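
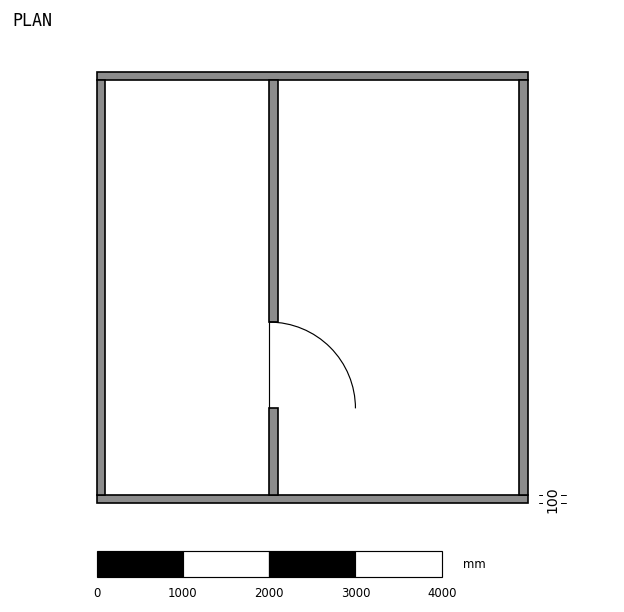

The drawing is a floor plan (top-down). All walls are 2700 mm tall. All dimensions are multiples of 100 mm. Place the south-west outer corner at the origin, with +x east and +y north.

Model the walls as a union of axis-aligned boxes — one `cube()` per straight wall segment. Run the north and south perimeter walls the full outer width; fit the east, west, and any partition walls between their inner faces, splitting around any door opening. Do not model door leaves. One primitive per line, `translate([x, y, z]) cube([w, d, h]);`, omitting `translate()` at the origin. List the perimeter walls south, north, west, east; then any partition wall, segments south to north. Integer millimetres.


cube([5000, 100, 2700]);
translate([0, 4900, 0]) cube([5000, 100, 2700]);
translate([0, 100, 0]) cube([100, 4800, 2700]);
translate([4900, 100, 0]) cube([100, 4800, 2700]);
translate([2000, 100, 0]) cube([100, 1000, 2700]);
translate([2000, 2100, 0]) cube([100, 2800, 2700]);


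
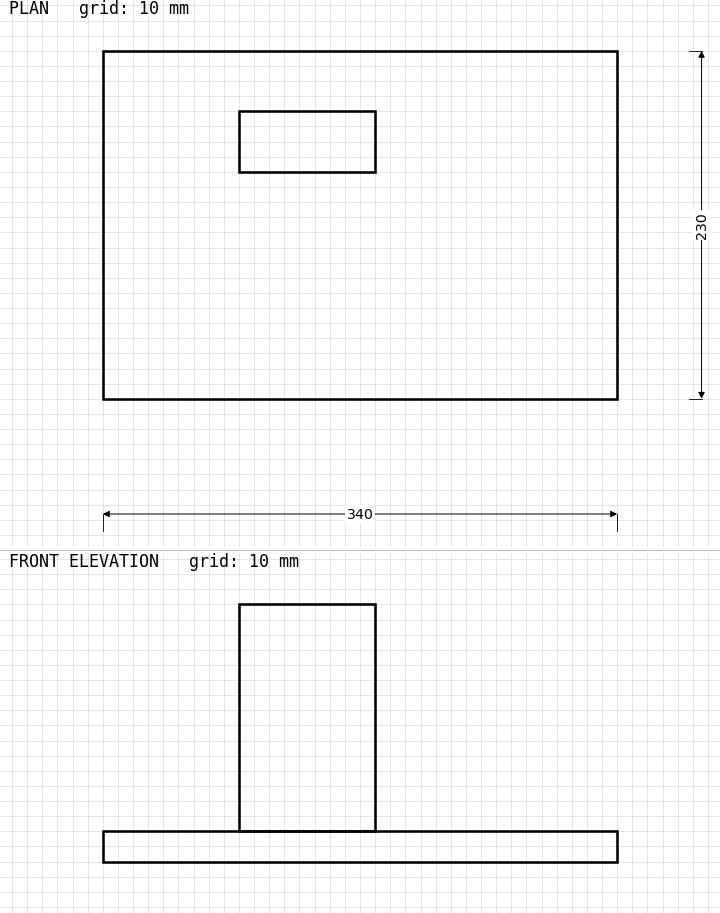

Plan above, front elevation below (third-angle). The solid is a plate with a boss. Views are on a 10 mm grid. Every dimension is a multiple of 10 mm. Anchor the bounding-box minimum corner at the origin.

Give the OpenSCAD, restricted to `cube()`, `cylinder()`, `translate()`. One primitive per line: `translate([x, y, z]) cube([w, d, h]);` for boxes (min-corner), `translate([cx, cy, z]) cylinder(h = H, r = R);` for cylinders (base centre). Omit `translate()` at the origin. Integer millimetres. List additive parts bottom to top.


cube([340, 230, 20]);
translate([90, 150, 20]) cube([90, 40, 150]);


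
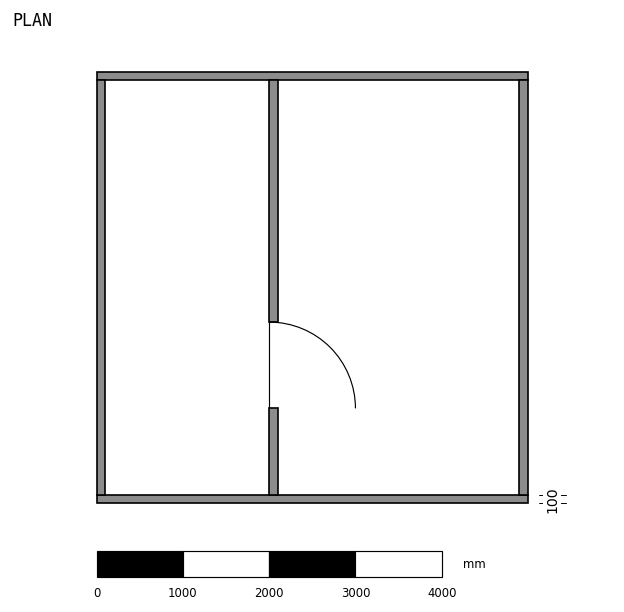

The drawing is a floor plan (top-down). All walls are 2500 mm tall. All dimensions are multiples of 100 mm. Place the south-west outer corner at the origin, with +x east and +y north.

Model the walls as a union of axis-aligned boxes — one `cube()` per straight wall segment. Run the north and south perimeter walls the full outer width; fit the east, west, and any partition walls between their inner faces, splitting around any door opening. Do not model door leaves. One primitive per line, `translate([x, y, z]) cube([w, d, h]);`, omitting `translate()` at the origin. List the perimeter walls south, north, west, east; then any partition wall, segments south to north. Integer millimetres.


cube([5000, 100, 2500]);
translate([0, 4900, 0]) cube([5000, 100, 2500]);
translate([0, 100, 0]) cube([100, 4800, 2500]);
translate([4900, 100, 0]) cube([100, 4800, 2500]);
translate([2000, 100, 0]) cube([100, 1000, 2500]);
translate([2000, 2100, 0]) cube([100, 2800, 2500]);


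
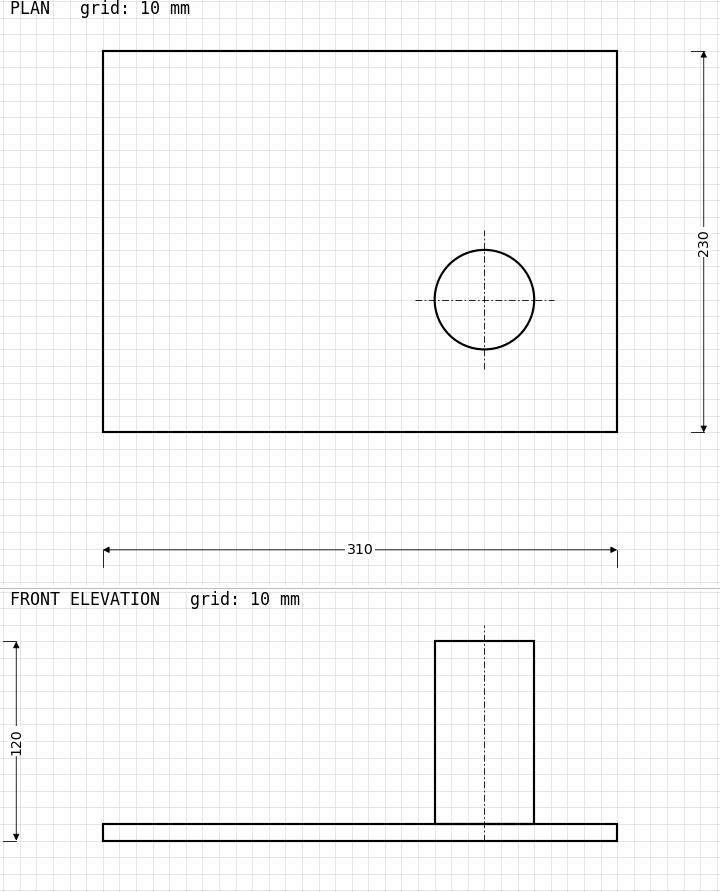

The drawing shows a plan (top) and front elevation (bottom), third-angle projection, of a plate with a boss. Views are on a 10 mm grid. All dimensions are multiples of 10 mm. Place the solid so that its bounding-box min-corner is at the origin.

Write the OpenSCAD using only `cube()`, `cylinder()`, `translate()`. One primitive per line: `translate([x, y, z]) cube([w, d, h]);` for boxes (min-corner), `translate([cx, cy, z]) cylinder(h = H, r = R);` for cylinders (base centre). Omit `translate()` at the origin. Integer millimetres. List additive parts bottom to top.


cube([310, 230, 10]);
translate([230, 80, 10]) cylinder(h = 110, r = 30);


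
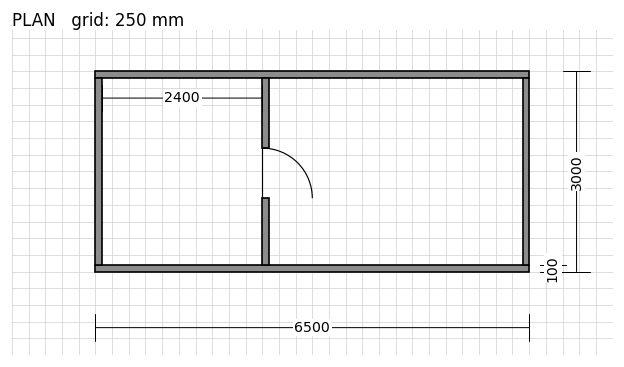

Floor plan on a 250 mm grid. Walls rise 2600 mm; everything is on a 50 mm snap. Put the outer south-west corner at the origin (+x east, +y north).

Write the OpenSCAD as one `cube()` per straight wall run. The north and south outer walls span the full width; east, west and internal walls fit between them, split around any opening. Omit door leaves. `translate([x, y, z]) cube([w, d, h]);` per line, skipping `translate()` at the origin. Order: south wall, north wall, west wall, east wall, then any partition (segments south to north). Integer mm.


cube([6500, 100, 2600]);
translate([0, 2900, 0]) cube([6500, 100, 2600]);
translate([0, 100, 0]) cube([100, 2800, 2600]);
translate([6400, 100, 0]) cube([100, 2800, 2600]);
translate([2500, 100, 0]) cube([100, 1000, 2600]);
translate([2500, 1850, 0]) cube([100, 1050, 2600]);


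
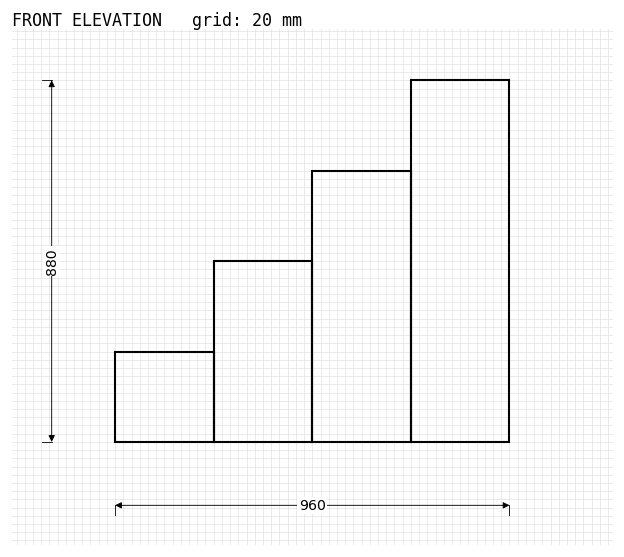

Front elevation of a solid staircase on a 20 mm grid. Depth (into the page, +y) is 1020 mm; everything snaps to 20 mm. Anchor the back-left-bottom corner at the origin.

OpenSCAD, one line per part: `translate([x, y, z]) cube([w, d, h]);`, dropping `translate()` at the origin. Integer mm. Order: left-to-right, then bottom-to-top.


cube([240, 1020, 220]);
translate([240, 0, 0]) cube([240, 1020, 440]);
translate([480, 0, 0]) cube([240, 1020, 660]);
translate([720, 0, 0]) cube([240, 1020, 880]);


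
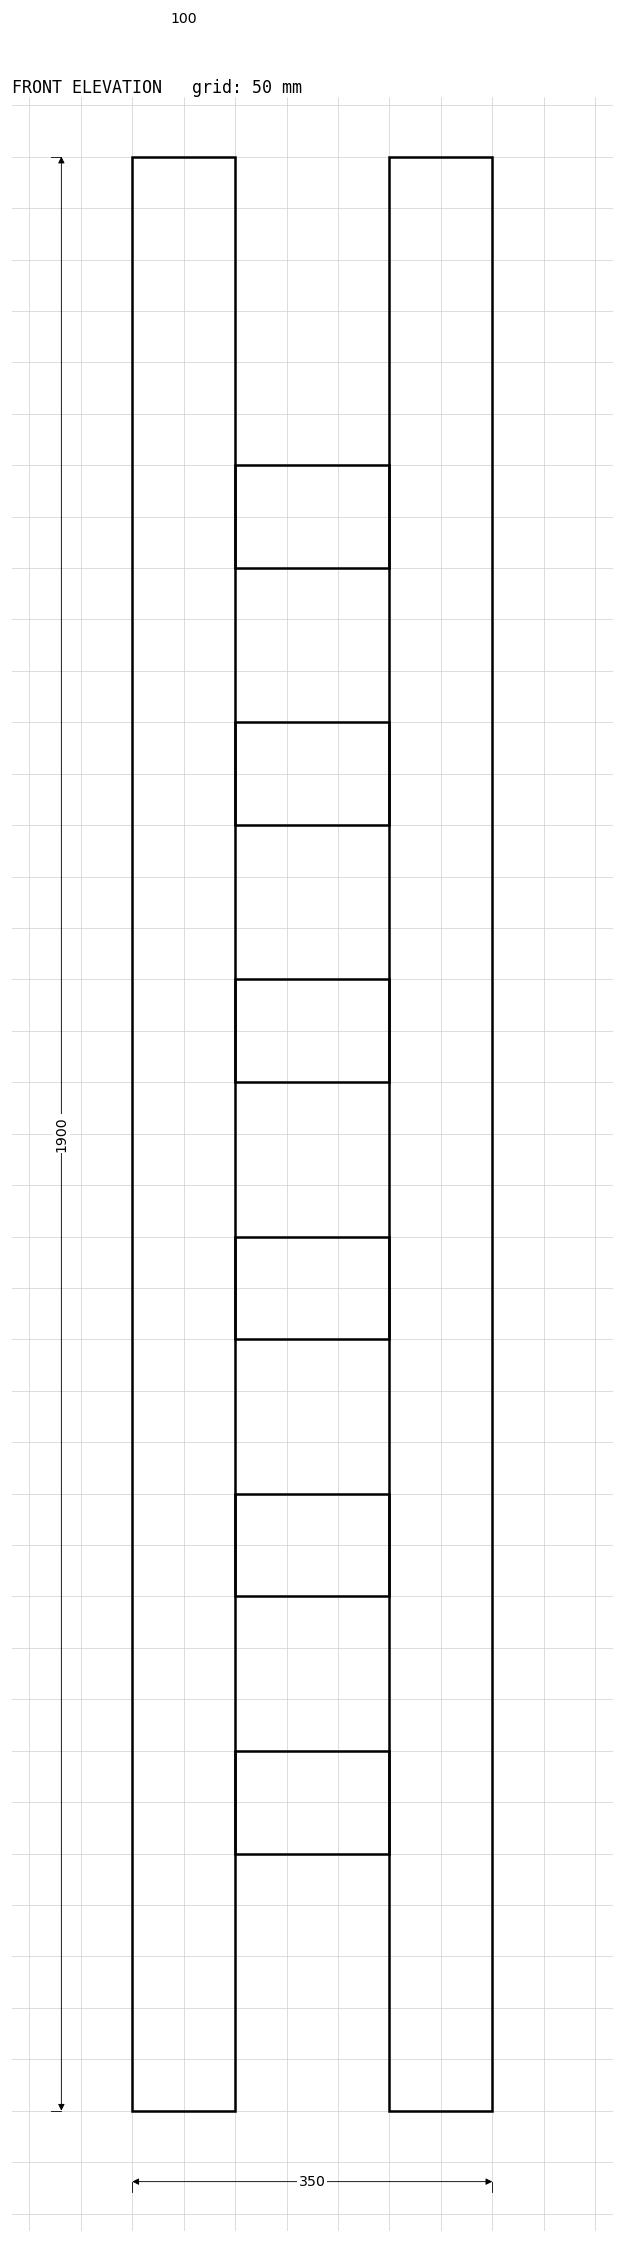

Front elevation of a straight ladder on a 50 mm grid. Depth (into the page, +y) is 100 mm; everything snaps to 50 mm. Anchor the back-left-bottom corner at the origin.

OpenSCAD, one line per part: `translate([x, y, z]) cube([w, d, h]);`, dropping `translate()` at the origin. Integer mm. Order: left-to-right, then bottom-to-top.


cube([100, 100, 1900]);
translate([100, 0, 250]) cube([150, 100, 100]);
translate([100, 0, 500]) cube([150, 100, 100]);
translate([100, 0, 750]) cube([150, 100, 100]);
translate([100, 0, 1000]) cube([150, 100, 100]);
translate([100, 0, 1250]) cube([150, 100, 100]);
translate([100, 0, 1500]) cube([150, 100, 100]);
translate([250, 0, 0]) cube([100, 100, 1900]);


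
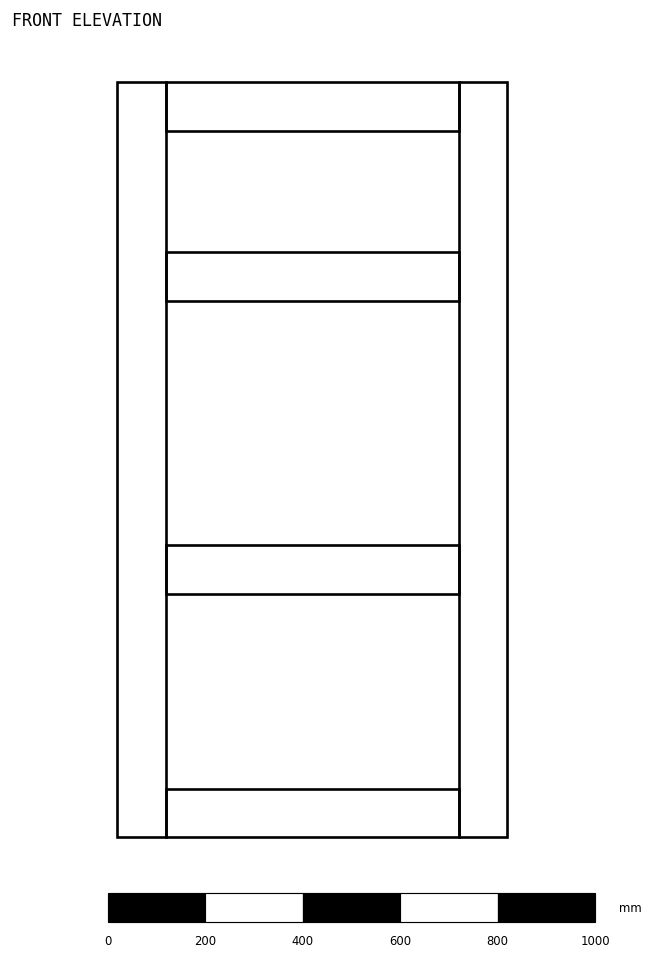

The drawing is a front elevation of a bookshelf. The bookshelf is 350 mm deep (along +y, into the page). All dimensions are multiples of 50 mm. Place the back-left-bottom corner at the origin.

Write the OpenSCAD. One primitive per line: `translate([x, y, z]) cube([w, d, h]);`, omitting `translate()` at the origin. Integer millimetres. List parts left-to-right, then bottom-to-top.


cube([100, 350, 1550]);
translate([100, 0, 0]) cube([600, 350, 100]);
translate([100, 0, 500]) cube([600, 350, 100]);
translate([100, 0, 1100]) cube([600, 350, 100]);
translate([100, 0, 1450]) cube([600, 350, 100]);
translate([700, 0, 0]) cube([100, 350, 1550]);


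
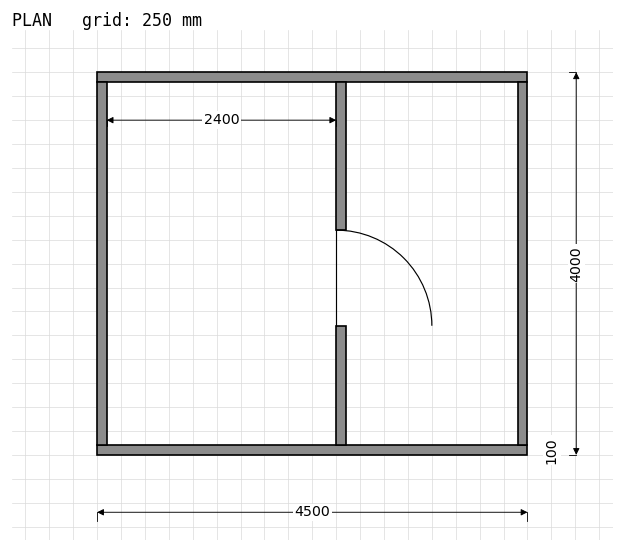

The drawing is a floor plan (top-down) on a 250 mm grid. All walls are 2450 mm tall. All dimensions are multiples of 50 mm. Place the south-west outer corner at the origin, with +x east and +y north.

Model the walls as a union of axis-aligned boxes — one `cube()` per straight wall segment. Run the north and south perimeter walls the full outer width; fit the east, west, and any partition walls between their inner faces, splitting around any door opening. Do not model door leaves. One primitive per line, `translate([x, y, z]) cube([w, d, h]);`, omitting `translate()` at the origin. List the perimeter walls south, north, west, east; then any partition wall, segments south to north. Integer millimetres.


cube([4500, 100, 2450]);
translate([0, 3900, 0]) cube([4500, 100, 2450]);
translate([0, 100, 0]) cube([100, 3800, 2450]);
translate([4400, 100, 0]) cube([100, 3800, 2450]);
translate([2500, 100, 0]) cube([100, 1250, 2450]);
translate([2500, 2350, 0]) cube([100, 1550, 2450]);


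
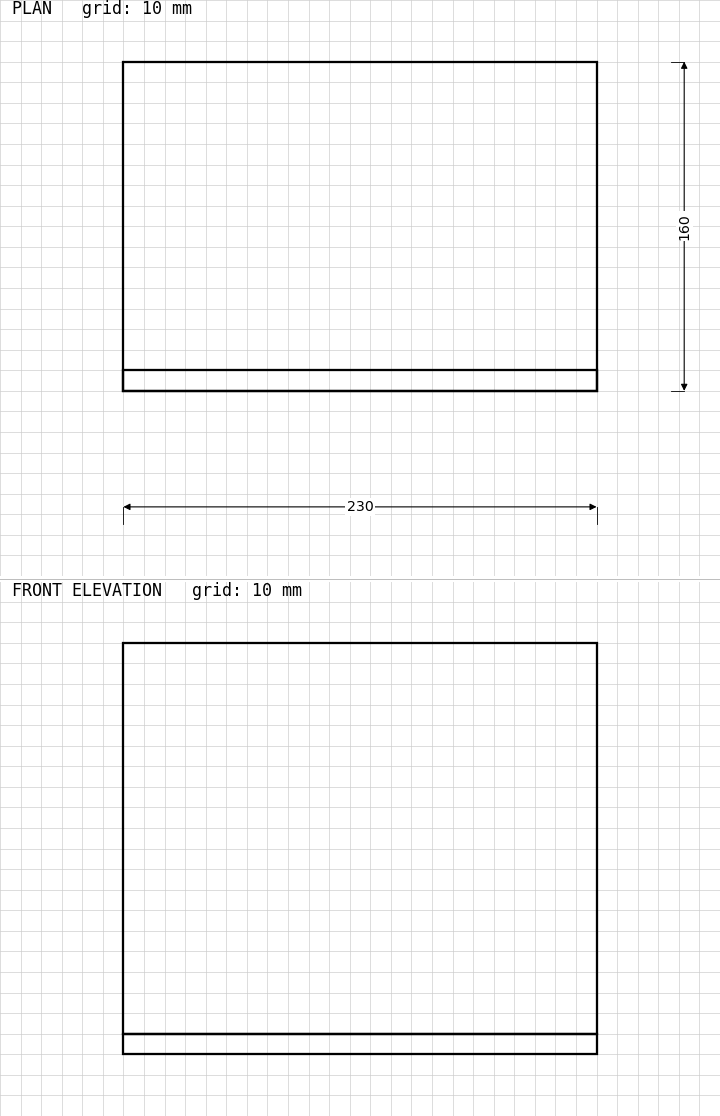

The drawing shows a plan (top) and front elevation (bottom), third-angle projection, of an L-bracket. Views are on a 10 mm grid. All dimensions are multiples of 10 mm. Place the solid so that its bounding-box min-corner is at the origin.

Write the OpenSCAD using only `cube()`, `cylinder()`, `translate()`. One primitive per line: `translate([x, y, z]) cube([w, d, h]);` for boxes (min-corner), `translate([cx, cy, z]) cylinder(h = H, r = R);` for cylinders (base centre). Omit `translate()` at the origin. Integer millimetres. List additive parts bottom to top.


cube([230, 160, 10]);
translate([0, 0, 10]) cube([230, 10, 190]);


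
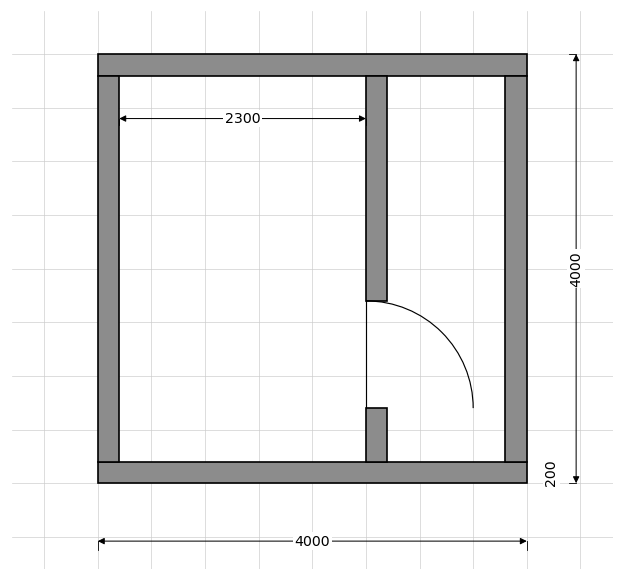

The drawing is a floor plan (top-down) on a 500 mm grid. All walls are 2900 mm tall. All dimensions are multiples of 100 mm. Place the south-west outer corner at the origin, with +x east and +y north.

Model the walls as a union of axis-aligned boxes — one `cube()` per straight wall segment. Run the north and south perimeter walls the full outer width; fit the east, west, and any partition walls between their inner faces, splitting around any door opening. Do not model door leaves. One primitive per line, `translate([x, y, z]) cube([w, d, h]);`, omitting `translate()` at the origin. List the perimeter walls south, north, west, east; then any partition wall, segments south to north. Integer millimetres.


cube([4000, 200, 2900]);
translate([0, 3800, 0]) cube([4000, 200, 2900]);
translate([0, 200, 0]) cube([200, 3600, 2900]);
translate([3800, 200, 0]) cube([200, 3600, 2900]);
translate([2500, 200, 0]) cube([200, 500, 2900]);
translate([2500, 1700, 0]) cube([200, 2100, 2900]);


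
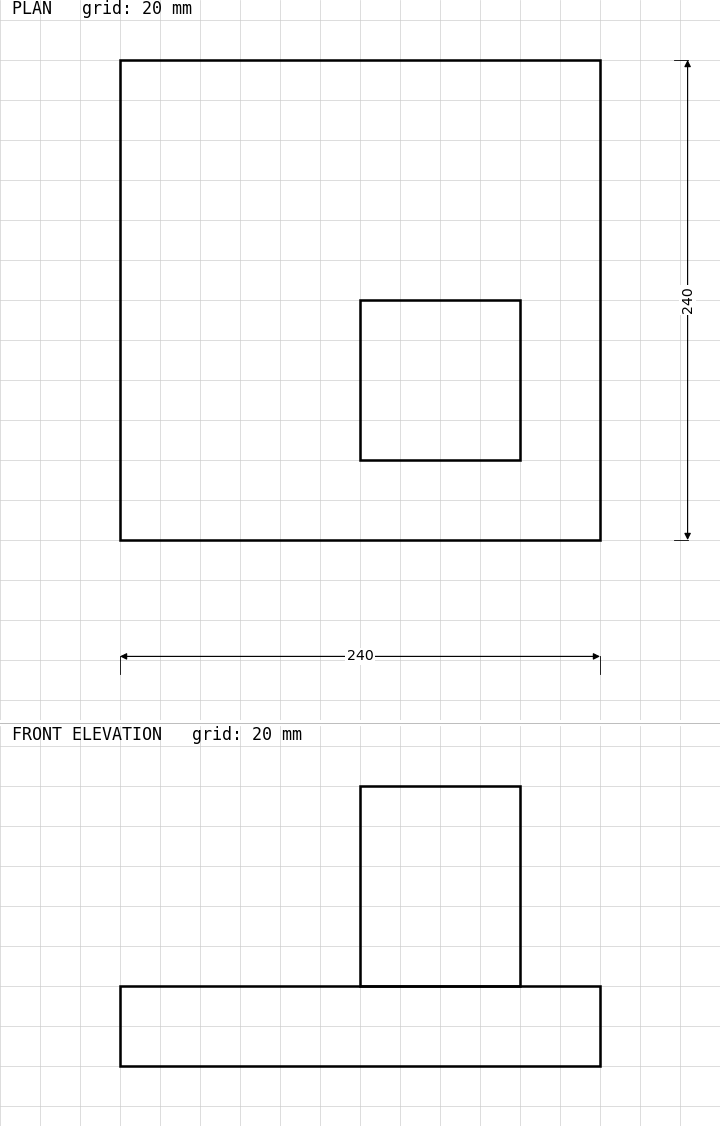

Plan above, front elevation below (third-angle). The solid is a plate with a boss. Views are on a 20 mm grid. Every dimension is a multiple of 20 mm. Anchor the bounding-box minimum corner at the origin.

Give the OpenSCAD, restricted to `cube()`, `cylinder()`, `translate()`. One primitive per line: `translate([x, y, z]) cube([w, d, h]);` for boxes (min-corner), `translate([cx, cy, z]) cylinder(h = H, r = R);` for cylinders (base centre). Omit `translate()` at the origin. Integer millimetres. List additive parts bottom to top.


cube([240, 240, 40]);
translate([120, 40, 40]) cube([80, 80, 100]);


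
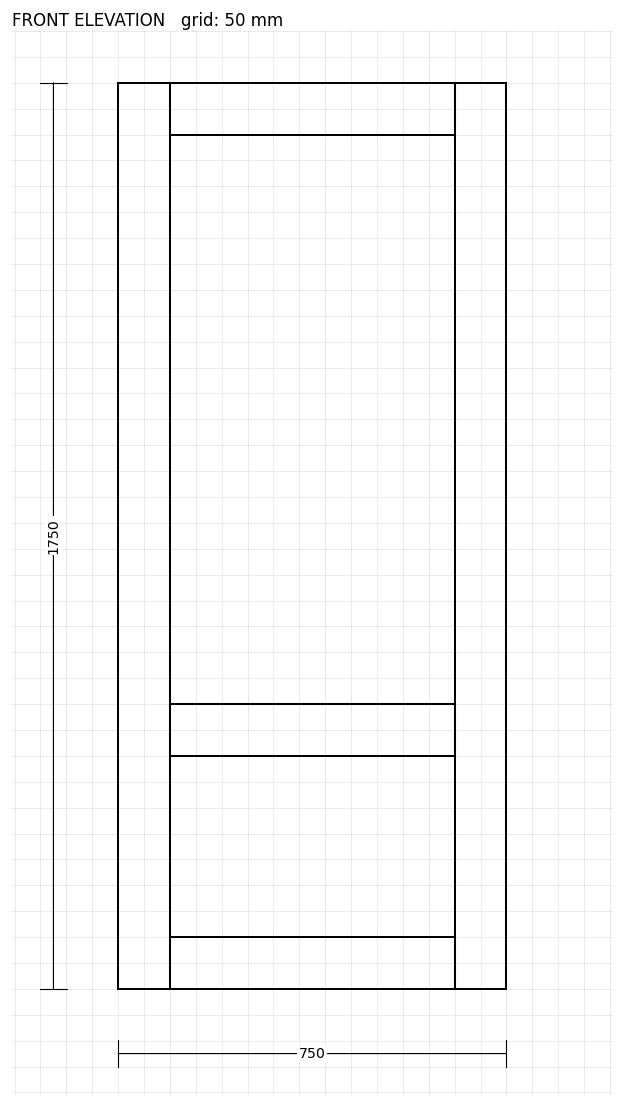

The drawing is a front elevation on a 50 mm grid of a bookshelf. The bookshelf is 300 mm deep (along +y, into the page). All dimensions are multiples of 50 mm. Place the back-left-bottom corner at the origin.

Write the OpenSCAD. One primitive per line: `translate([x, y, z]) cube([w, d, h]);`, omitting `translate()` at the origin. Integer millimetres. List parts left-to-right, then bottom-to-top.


cube([100, 300, 1750]);
translate([100, 0, 0]) cube([550, 300, 100]);
translate([100, 0, 450]) cube([550, 300, 100]);
translate([100, 0, 1650]) cube([550, 300, 100]);
translate([650, 0, 0]) cube([100, 300, 1750]);


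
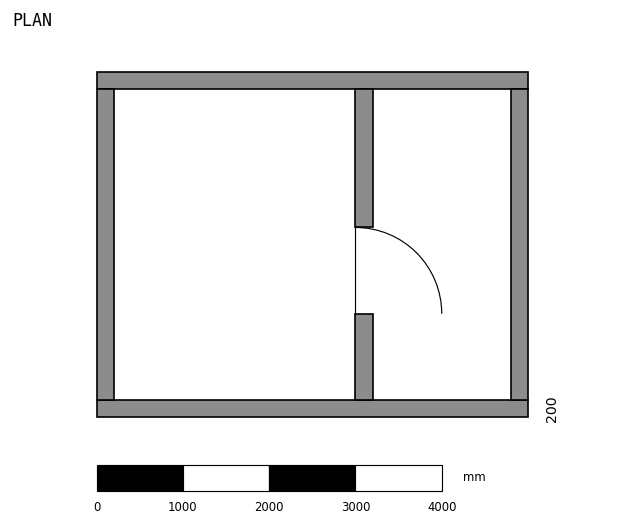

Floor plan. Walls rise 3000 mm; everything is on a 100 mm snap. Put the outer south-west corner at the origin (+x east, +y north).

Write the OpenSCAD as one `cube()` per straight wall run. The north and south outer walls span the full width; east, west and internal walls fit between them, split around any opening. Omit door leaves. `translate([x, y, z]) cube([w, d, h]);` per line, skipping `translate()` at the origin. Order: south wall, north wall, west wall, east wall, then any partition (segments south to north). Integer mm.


cube([5000, 200, 3000]);
translate([0, 3800, 0]) cube([5000, 200, 3000]);
translate([0, 200, 0]) cube([200, 3600, 3000]);
translate([4800, 200, 0]) cube([200, 3600, 3000]);
translate([3000, 200, 0]) cube([200, 1000, 3000]);
translate([3000, 2200, 0]) cube([200, 1600, 3000]);


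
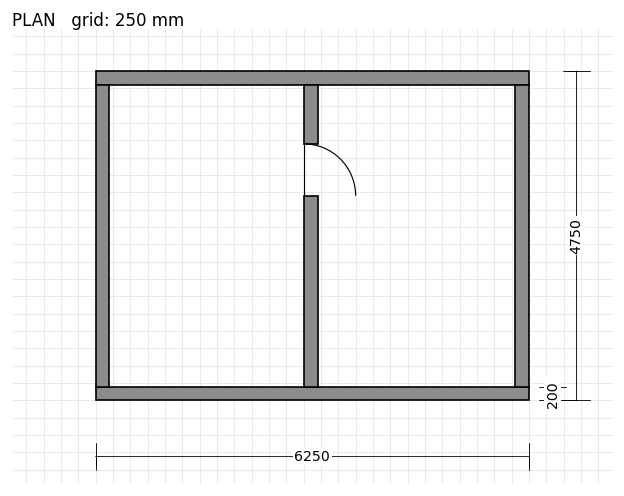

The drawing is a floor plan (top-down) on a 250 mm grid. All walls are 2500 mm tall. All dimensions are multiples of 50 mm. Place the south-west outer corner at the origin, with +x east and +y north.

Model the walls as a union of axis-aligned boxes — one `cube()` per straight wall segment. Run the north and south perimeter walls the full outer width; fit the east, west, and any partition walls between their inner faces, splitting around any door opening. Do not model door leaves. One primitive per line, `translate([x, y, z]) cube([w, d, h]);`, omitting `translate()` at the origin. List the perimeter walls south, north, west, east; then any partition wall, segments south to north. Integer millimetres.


cube([6250, 200, 2500]);
translate([0, 4550, 0]) cube([6250, 200, 2500]);
translate([0, 200, 0]) cube([200, 4350, 2500]);
translate([6050, 200, 0]) cube([200, 4350, 2500]);
translate([3000, 200, 0]) cube([200, 2750, 2500]);
translate([3000, 3700, 0]) cube([200, 850, 2500]);


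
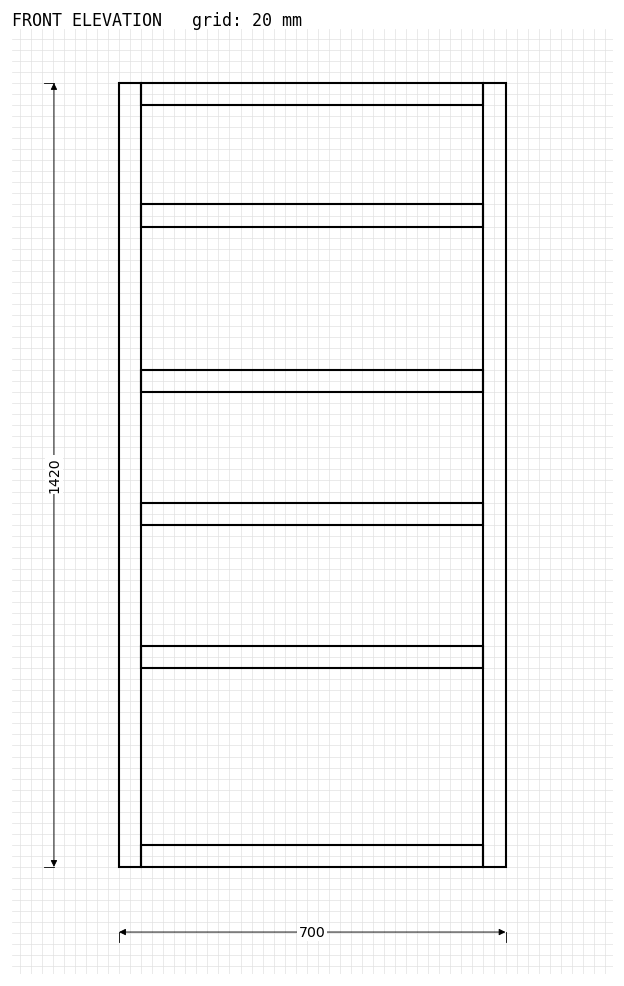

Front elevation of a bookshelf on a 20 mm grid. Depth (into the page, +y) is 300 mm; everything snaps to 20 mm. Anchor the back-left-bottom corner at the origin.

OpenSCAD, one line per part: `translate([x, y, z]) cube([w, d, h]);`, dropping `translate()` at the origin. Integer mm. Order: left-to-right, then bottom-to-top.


cube([40, 300, 1420]);
translate([40, 0, 0]) cube([620, 300, 40]);
translate([40, 0, 360]) cube([620, 300, 40]);
translate([40, 0, 620]) cube([620, 300, 40]);
translate([40, 0, 860]) cube([620, 300, 40]);
translate([40, 0, 1160]) cube([620, 300, 40]);
translate([40, 0, 1380]) cube([620, 300, 40]);
translate([660, 0, 0]) cube([40, 300, 1420]);


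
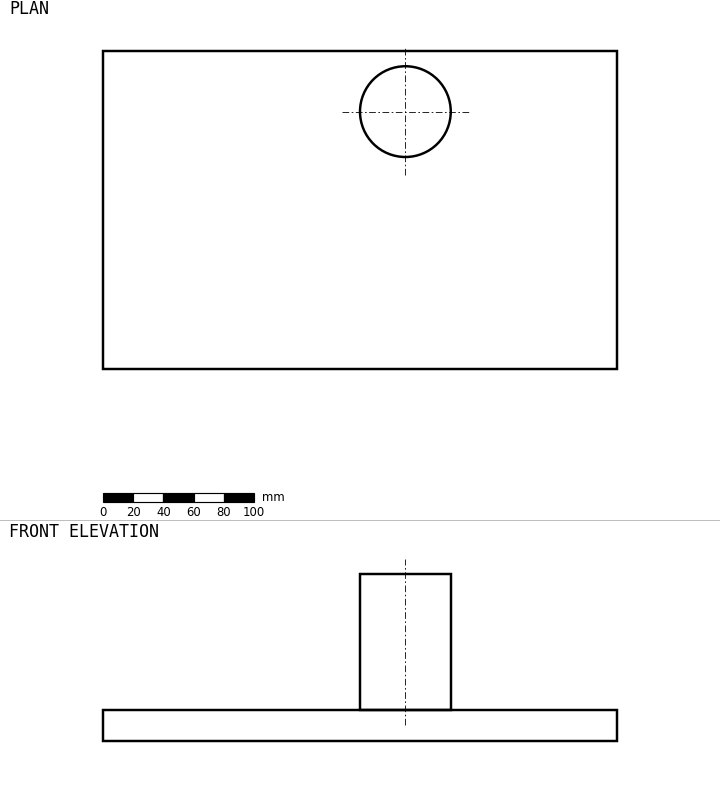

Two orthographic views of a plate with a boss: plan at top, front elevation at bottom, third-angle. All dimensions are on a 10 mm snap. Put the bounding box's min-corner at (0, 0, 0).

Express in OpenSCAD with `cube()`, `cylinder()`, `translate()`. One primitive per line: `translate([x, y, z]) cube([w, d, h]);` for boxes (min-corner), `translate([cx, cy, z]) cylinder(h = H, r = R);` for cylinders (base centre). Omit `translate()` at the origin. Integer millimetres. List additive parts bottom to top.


cube([340, 210, 20]);
translate([200, 170, 20]) cylinder(h = 90, r = 30);


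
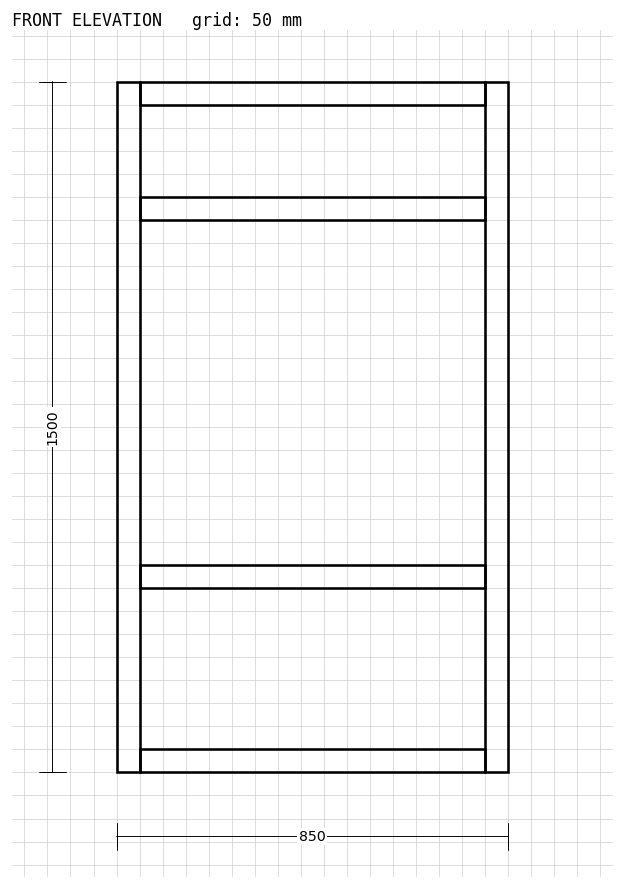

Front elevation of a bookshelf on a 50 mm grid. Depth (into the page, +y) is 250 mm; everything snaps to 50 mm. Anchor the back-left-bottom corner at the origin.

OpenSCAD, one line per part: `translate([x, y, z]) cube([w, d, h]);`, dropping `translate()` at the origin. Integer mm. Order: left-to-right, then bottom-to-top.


cube([50, 250, 1500]);
translate([50, 0, 0]) cube([750, 250, 50]);
translate([50, 0, 400]) cube([750, 250, 50]);
translate([50, 0, 1200]) cube([750, 250, 50]);
translate([50, 0, 1450]) cube([750, 250, 50]);
translate([800, 0, 0]) cube([50, 250, 1500]);


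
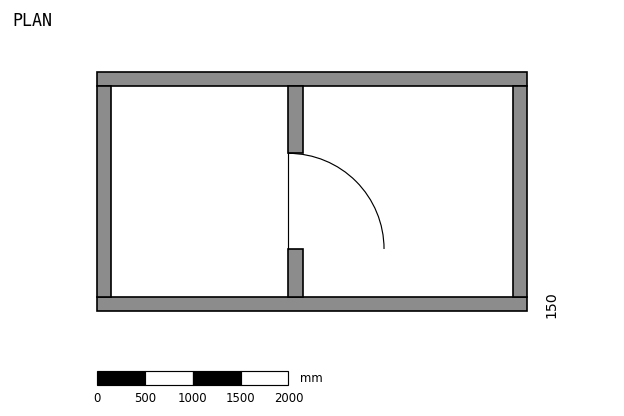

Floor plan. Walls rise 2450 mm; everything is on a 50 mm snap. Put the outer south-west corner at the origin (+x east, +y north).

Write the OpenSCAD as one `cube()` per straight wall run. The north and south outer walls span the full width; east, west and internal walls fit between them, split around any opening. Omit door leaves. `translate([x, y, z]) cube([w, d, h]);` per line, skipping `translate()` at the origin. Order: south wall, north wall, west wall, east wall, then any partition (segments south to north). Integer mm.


cube([4500, 150, 2450]);
translate([0, 2350, 0]) cube([4500, 150, 2450]);
translate([0, 150, 0]) cube([150, 2200, 2450]);
translate([4350, 150, 0]) cube([150, 2200, 2450]);
translate([2000, 150, 0]) cube([150, 500, 2450]);
translate([2000, 1650, 0]) cube([150, 700, 2450]);


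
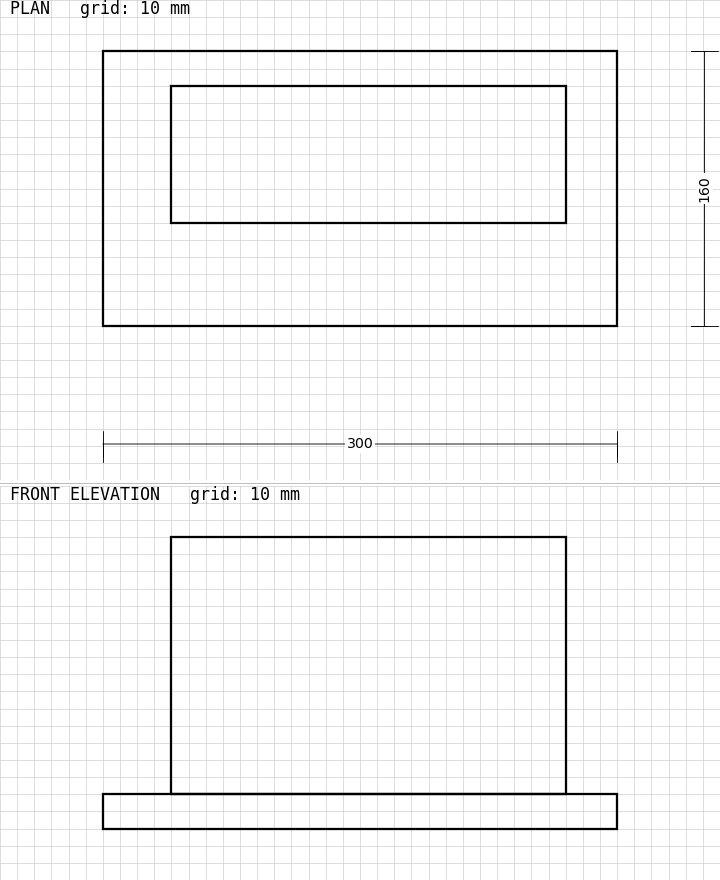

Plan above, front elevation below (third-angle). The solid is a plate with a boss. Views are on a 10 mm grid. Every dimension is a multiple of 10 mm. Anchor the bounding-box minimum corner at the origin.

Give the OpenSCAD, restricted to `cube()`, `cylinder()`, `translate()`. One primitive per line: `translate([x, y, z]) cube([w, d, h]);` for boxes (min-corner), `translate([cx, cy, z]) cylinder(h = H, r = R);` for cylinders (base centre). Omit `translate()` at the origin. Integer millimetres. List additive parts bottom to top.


cube([300, 160, 20]);
translate([40, 60, 20]) cube([230, 80, 150]);


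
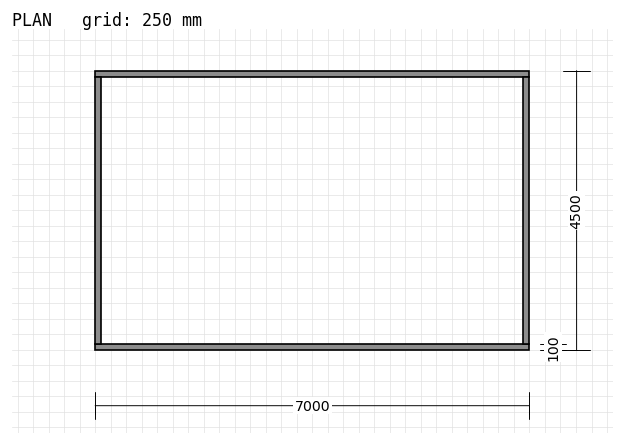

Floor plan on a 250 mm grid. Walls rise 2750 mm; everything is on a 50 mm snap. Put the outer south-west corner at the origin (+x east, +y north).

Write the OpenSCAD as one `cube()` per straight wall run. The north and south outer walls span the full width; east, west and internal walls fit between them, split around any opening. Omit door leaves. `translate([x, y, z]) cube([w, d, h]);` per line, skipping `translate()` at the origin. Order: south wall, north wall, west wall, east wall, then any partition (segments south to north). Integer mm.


cube([7000, 100, 2750]);
translate([0, 4400, 0]) cube([7000, 100, 2750]);
translate([0, 100, 0]) cube([100, 4300, 2750]);
translate([6900, 100, 0]) cube([100, 4300, 2750]);


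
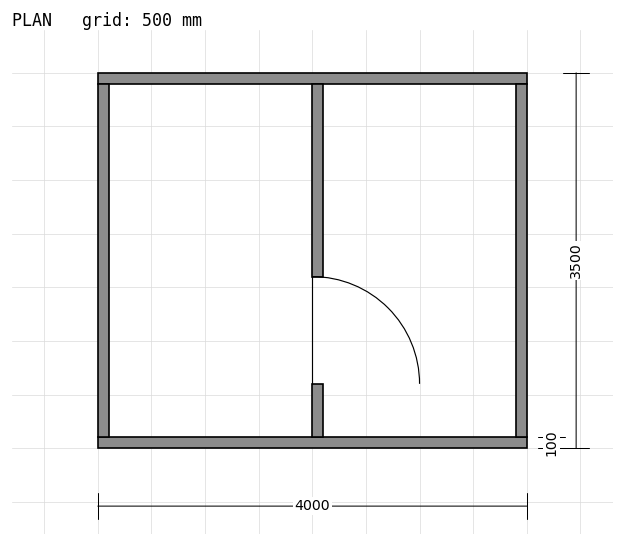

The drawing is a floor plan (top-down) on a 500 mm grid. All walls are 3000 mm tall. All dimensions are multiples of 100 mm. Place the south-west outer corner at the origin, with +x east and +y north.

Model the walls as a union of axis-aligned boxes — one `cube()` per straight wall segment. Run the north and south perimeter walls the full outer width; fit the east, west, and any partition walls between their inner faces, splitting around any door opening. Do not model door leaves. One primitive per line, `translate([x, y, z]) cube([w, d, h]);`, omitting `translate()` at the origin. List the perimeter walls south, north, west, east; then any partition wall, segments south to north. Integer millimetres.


cube([4000, 100, 3000]);
translate([0, 3400, 0]) cube([4000, 100, 3000]);
translate([0, 100, 0]) cube([100, 3300, 3000]);
translate([3900, 100, 0]) cube([100, 3300, 3000]);
translate([2000, 100, 0]) cube([100, 500, 3000]);
translate([2000, 1600, 0]) cube([100, 1800, 3000]);


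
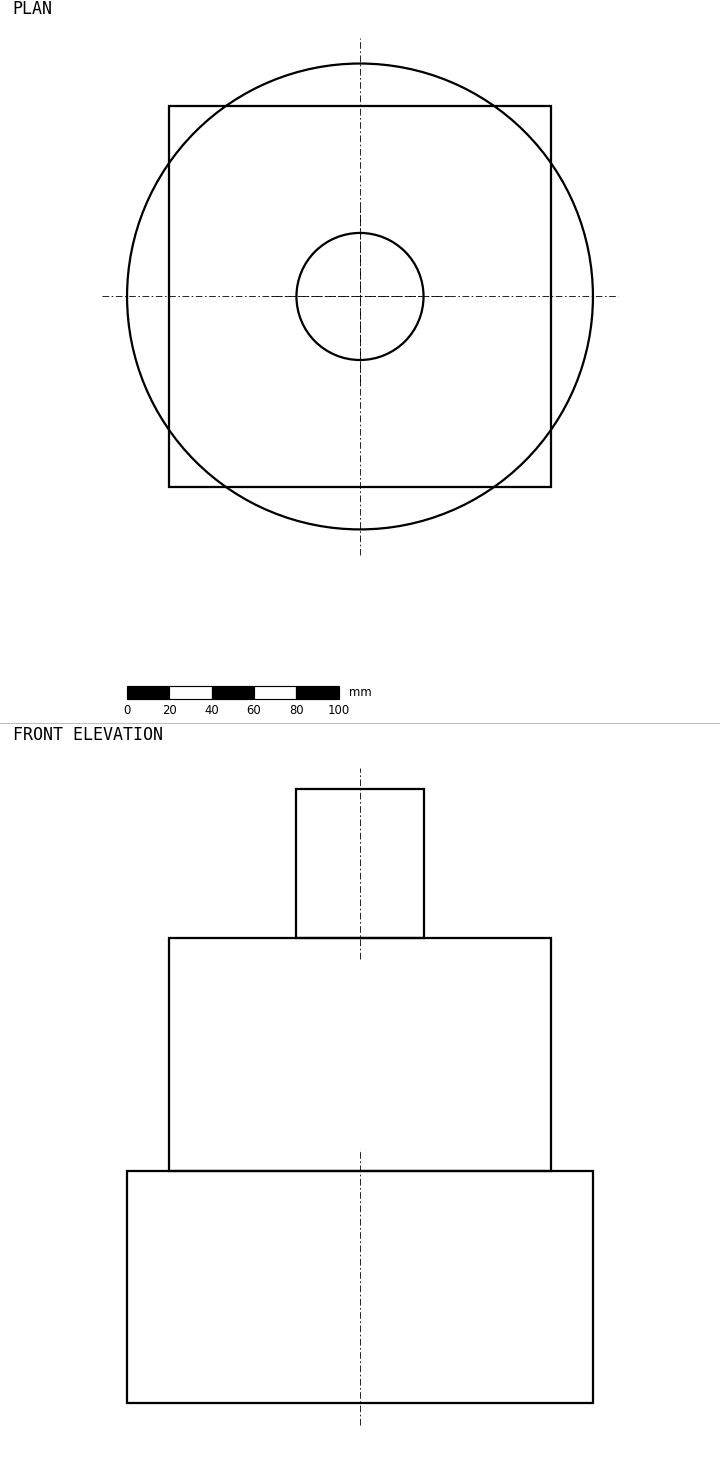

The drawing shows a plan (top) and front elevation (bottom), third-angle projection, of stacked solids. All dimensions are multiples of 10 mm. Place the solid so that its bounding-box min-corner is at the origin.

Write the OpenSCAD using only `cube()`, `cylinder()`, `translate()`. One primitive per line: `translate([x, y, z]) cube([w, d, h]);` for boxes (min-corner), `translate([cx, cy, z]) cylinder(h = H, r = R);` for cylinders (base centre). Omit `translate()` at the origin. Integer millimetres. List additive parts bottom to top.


translate([110, 110, 0]) cylinder(h = 110, r = 110);
translate([20, 20, 110]) cube([180, 180, 110]);
translate([110, 110, 220]) cylinder(h = 70, r = 30);


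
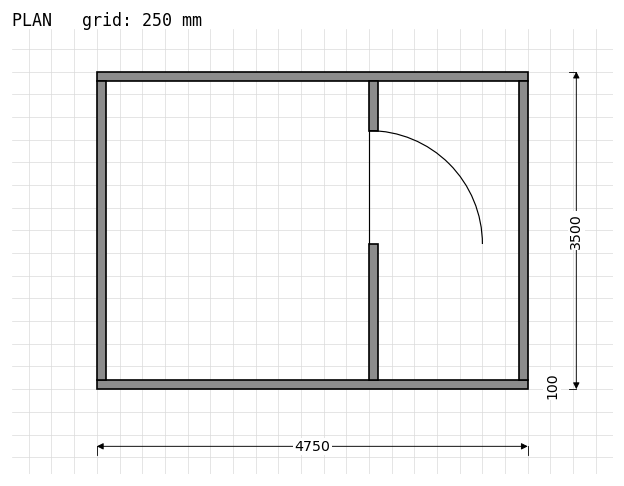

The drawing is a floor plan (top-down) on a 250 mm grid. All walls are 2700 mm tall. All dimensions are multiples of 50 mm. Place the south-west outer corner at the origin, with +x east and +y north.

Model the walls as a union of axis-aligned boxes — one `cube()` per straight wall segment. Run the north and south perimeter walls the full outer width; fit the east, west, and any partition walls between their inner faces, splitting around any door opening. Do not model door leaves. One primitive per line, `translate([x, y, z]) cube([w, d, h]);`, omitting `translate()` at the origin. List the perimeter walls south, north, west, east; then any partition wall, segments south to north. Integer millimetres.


cube([4750, 100, 2700]);
translate([0, 3400, 0]) cube([4750, 100, 2700]);
translate([0, 100, 0]) cube([100, 3300, 2700]);
translate([4650, 100, 0]) cube([100, 3300, 2700]);
translate([3000, 100, 0]) cube([100, 1500, 2700]);
translate([3000, 2850, 0]) cube([100, 550, 2700]);


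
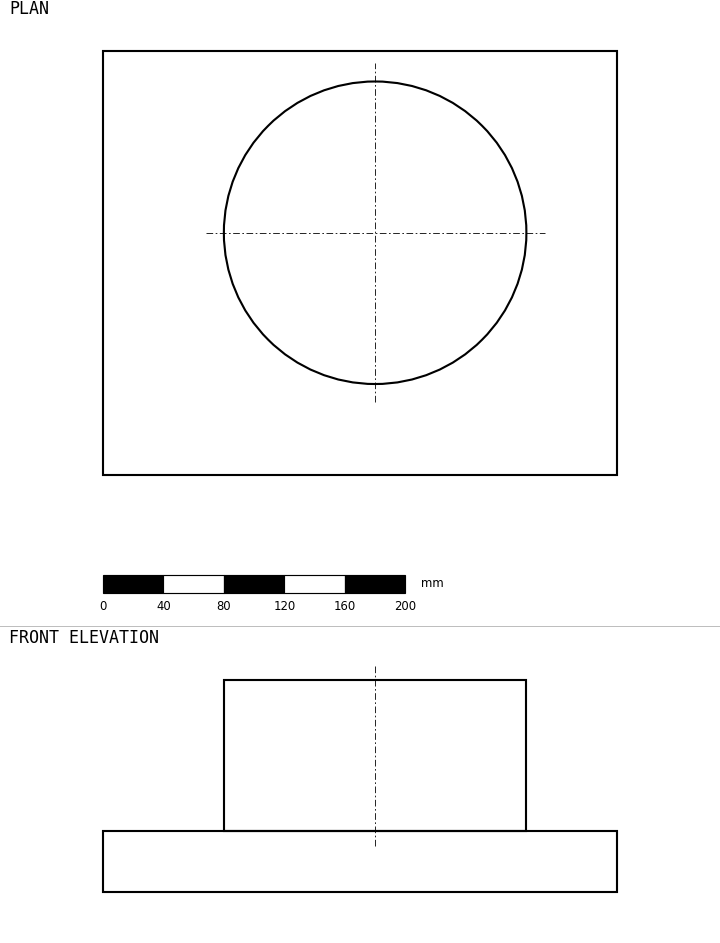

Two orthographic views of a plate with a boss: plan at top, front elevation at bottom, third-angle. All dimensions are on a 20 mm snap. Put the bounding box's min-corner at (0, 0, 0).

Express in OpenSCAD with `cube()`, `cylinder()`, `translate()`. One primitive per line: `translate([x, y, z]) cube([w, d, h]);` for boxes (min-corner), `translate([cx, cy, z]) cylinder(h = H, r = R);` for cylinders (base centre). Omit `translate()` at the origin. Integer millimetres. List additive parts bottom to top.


cube([340, 280, 40]);
translate([180, 160, 40]) cylinder(h = 100, r = 100);


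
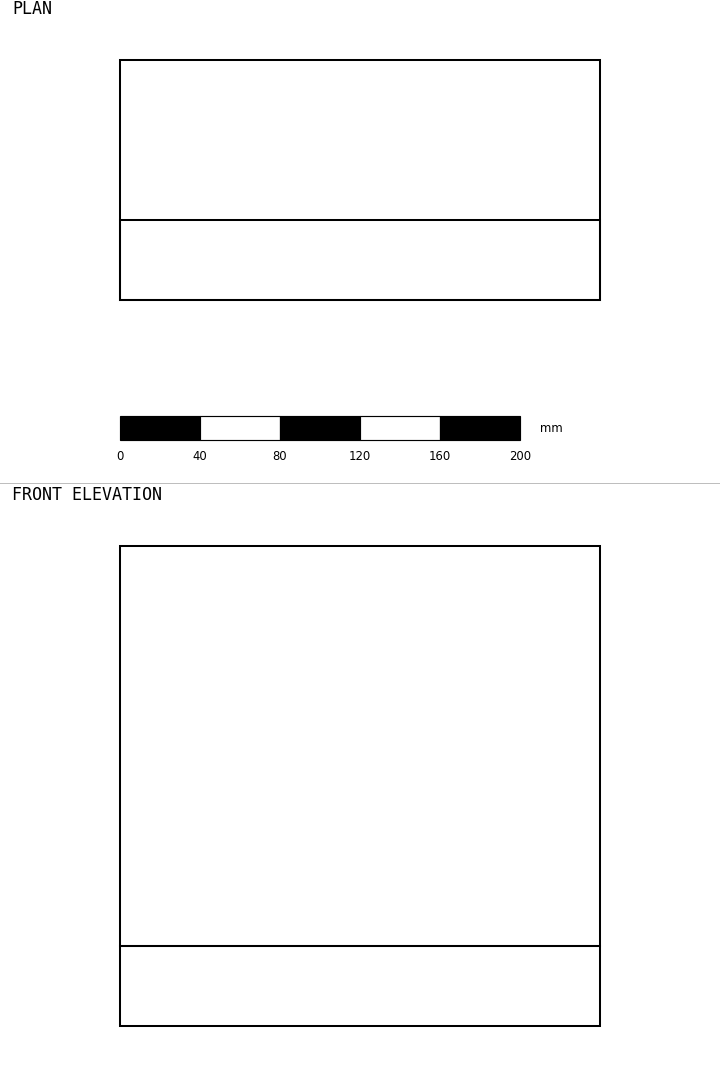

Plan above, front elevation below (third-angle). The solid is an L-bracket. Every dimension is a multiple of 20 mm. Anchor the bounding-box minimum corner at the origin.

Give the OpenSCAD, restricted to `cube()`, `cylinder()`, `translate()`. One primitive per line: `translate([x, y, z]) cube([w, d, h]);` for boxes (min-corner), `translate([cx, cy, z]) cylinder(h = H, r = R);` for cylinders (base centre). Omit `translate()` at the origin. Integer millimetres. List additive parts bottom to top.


cube([240, 120, 40]);
translate([0, 0, 40]) cube([240, 40, 200]);


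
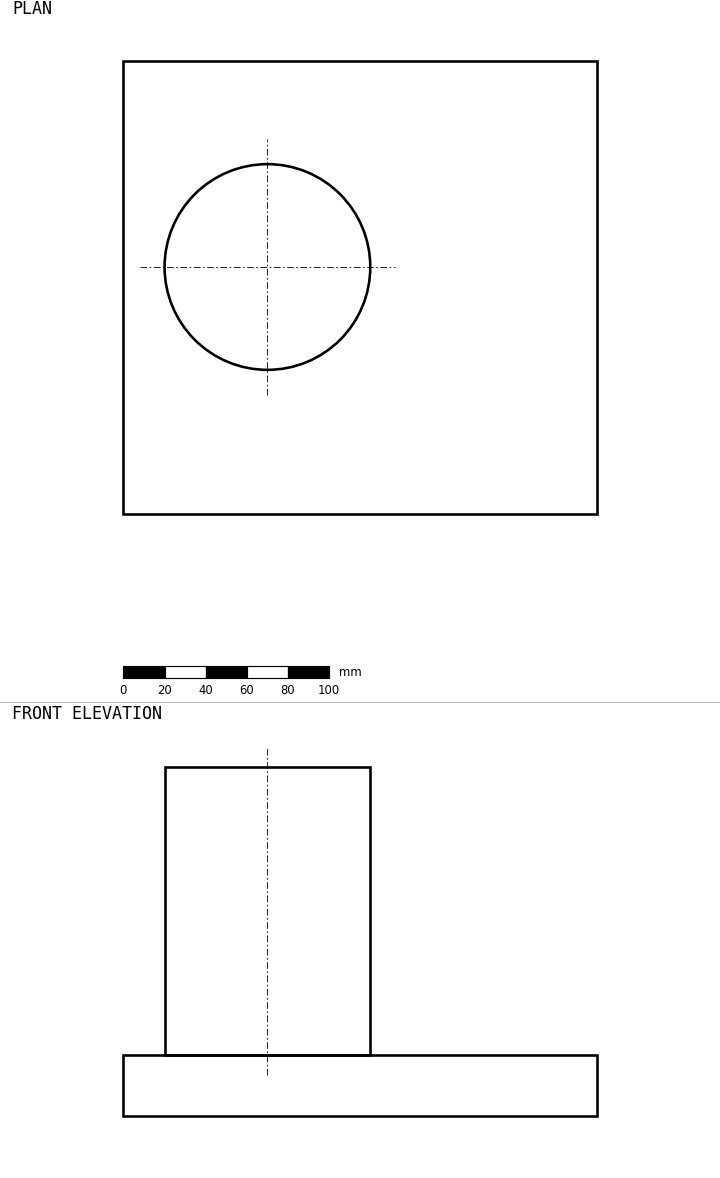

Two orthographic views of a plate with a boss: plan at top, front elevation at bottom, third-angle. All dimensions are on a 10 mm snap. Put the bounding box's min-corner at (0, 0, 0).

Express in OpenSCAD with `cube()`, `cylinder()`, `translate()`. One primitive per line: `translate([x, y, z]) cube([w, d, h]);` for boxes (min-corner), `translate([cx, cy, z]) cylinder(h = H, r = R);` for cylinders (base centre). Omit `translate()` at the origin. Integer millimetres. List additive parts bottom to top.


cube([230, 220, 30]);
translate([70, 120, 30]) cylinder(h = 140, r = 50);


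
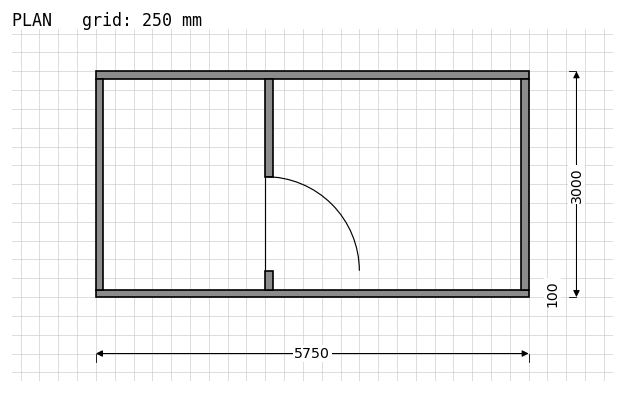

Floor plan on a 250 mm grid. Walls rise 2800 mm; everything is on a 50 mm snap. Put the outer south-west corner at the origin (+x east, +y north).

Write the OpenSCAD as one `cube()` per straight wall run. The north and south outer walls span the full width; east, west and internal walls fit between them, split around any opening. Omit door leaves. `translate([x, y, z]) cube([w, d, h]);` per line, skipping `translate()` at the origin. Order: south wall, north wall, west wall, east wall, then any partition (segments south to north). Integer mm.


cube([5750, 100, 2800]);
translate([0, 2900, 0]) cube([5750, 100, 2800]);
translate([0, 100, 0]) cube([100, 2800, 2800]);
translate([5650, 100, 0]) cube([100, 2800, 2800]);
translate([2250, 100, 0]) cube([100, 250, 2800]);
translate([2250, 1600, 0]) cube([100, 1300, 2800]);


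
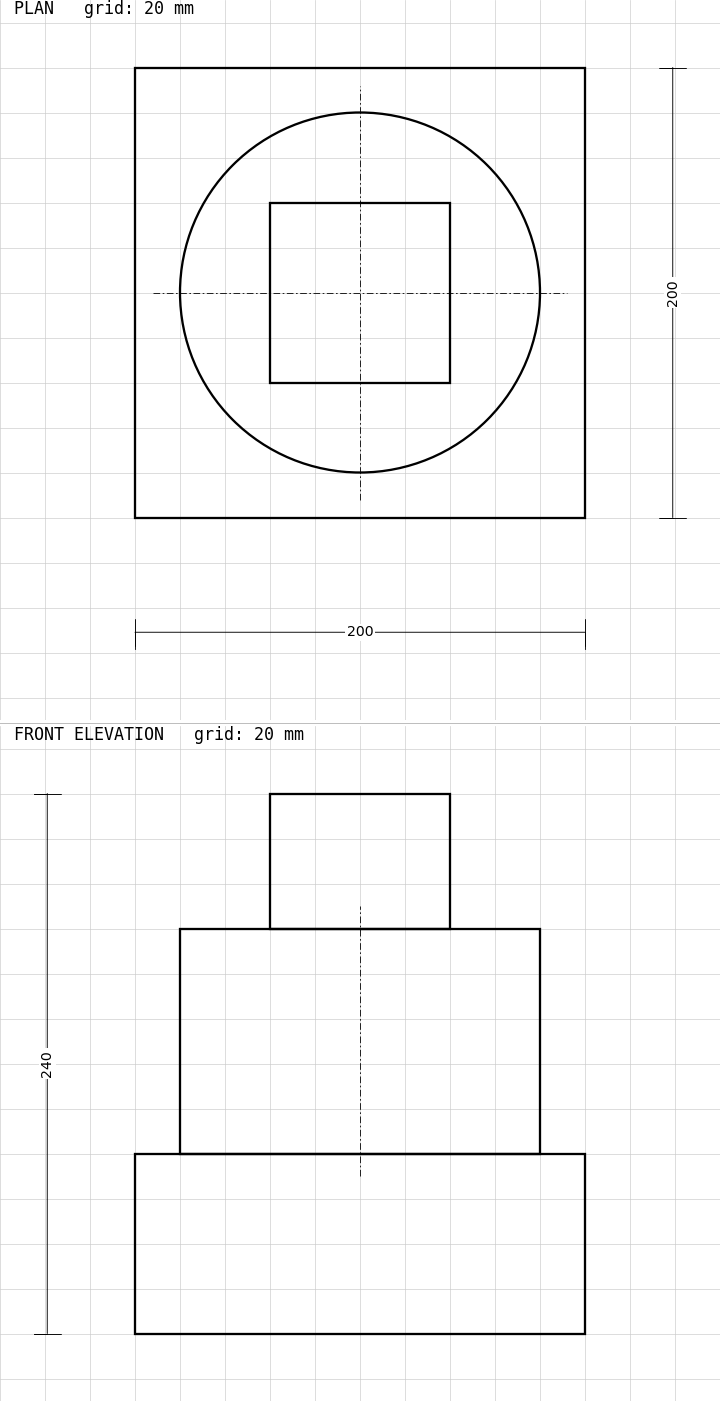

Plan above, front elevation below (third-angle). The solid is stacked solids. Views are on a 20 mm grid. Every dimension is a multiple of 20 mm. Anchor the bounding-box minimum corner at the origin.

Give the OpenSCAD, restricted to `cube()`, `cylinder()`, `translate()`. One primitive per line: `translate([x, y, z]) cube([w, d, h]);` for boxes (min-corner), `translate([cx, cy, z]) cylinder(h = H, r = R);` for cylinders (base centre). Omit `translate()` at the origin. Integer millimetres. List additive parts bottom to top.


cube([200, 200, 80]);
translate([100, 100, 80]) cylinder(h = 100, r = 80);
translate([60, 60, 180]) cube([80, 80, 60]);


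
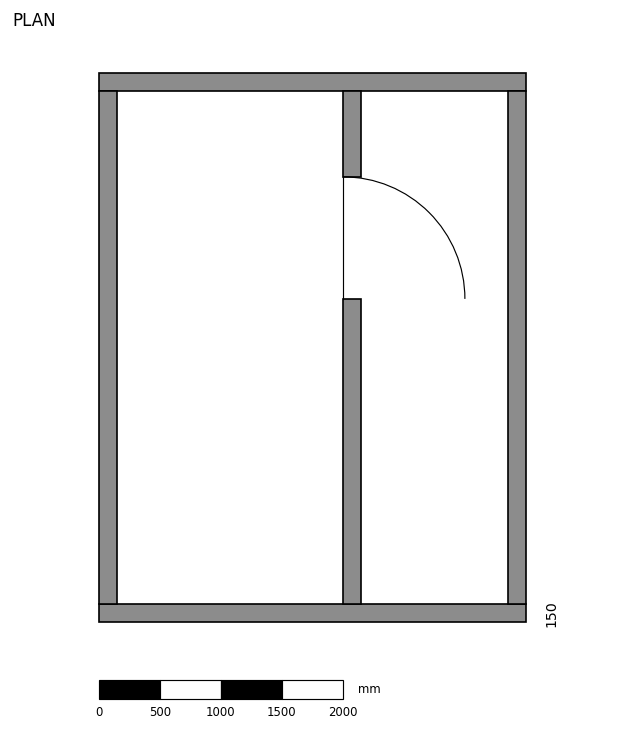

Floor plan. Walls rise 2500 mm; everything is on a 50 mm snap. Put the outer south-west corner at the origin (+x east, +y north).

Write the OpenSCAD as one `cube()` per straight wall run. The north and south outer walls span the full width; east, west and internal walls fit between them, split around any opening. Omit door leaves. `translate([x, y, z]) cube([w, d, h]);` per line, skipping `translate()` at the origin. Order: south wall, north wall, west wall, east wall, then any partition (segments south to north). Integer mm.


cube([3500, 150, 2500]);
translate([0, 4350, 0]) cube([3500, 150, 2500]);
translate([0, 150, 0]) cube([150, 4200, 2500]);
translate([3350, 150, 0]) cube([150, 4200, 2500]);
translate([2000, 150, 0]) cube([150, 2500, 2500]);
translate([2000, 3650, 0]) cube([150, 700, 2500]);


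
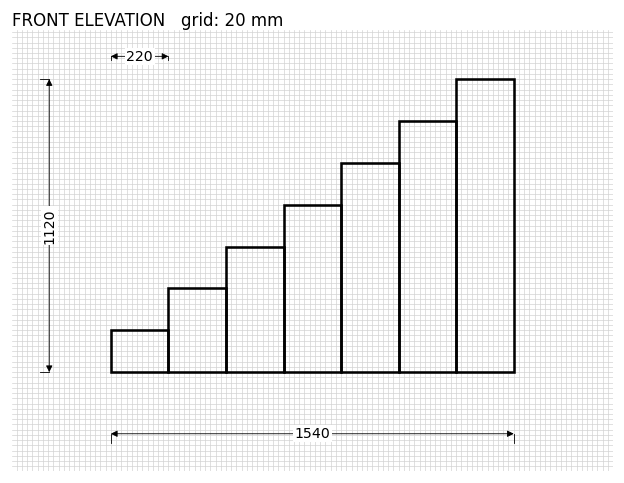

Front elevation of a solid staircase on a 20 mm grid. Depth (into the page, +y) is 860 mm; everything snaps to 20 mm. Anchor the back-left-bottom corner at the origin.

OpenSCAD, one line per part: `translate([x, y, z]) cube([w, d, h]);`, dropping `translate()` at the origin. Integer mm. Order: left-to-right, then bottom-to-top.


cube([220, 860, 160]);
translate([220, 0, 0]) cube([220, 860, 320]);
translate([440, 0, 0]) cube([220, 860, 480]);
translate([660, 0, 0]) cube([220, 860, 640]);
translate([880, 0, 0]) cube([220, 860, 800]);
translate([1100, 0, 0]) cube([220, 860, 960]);
translate([1320, 0, 0]) cube([220, 860, 1120]);


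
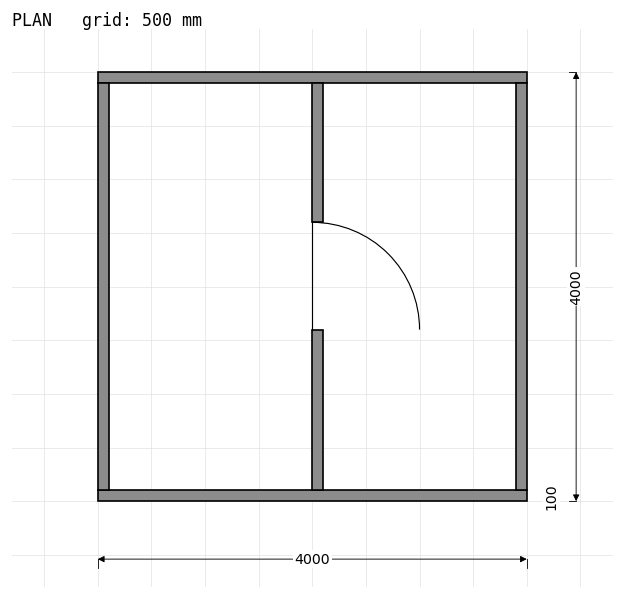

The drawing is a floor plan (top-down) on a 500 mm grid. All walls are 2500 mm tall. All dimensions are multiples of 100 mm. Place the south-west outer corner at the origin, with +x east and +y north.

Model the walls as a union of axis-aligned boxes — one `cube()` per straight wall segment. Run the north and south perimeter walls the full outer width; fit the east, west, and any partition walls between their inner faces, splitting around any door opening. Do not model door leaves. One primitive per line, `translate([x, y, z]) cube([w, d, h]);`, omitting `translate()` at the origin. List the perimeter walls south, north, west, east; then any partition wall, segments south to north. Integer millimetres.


cube([4000, 100, 2500]);
translate([0, 3900, 0]) cube([4000, 100, 2500]);
translate([0, 100, 0]) cube([100, 3800, 2500]);
translate([3900, 100, 0]) cube([100, 3800, 2500]);
translate([2000, 100, 0]) cube([100, 1500, 2500]);
translate([2000, 2600, 0]) cube([100, 1300, 2500]);


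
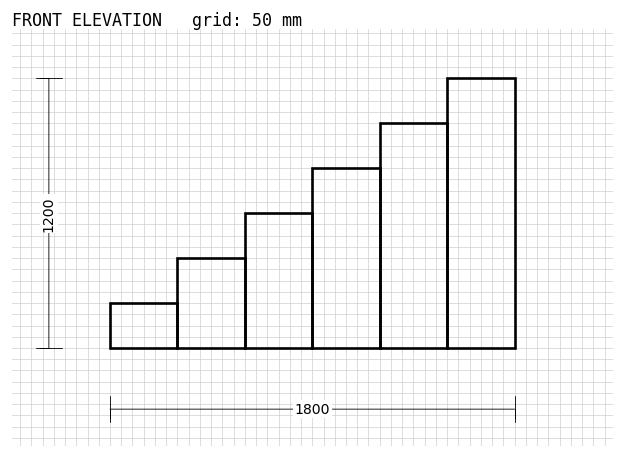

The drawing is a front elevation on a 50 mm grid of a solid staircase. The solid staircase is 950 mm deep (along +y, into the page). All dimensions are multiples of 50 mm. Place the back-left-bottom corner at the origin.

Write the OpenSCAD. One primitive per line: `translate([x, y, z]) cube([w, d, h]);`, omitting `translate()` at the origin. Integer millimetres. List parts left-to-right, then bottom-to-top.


cube([300, 950, 200]);
translate([300, 0, 0]) cube([300, 950, 400]);
translate([600, 0, 0]) cube([300, 950, 600]);
translate([900, 0, 0]) cube([300, 950, 800]);
translate([1200, 0, 0]) cube([300, 950, 1000]);
translate([1500, 0, 0]) cube([300, 950, 1200]);


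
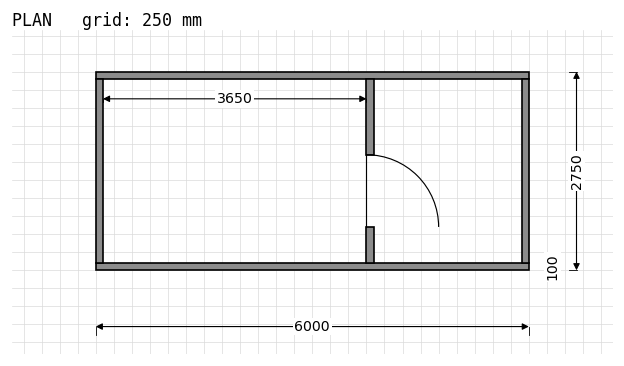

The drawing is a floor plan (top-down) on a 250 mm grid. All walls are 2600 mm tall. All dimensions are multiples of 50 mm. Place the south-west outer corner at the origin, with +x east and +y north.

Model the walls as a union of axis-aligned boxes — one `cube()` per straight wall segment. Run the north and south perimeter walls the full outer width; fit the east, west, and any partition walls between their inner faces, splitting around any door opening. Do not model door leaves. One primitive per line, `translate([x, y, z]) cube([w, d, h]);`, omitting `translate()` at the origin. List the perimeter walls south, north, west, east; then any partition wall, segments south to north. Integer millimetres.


cube([6000, 100, 2600]);
translate([0, 2650, 0]) cube([6000, 100, 2600]);
translate([0, 100, 0]) cube([100, 2550, 2600]);
translate([5900, 100, 0]) cube([100, 2550, 2600]);
translate([3750, 100, 0]) cube([100, 500, 2600]);
translate([3750, 1600, 0]) cube([100, 1050, 2600]);


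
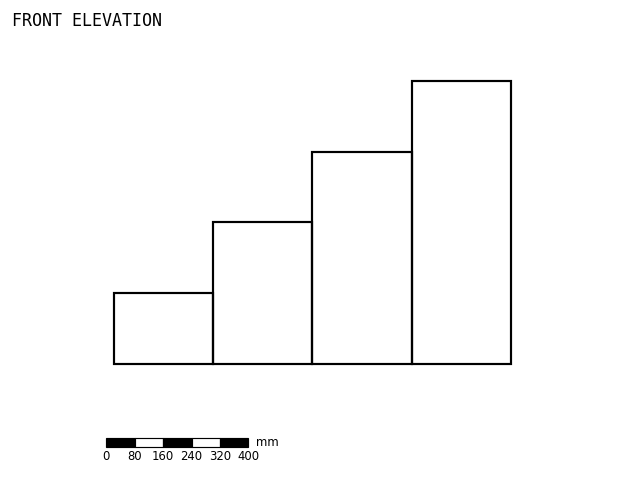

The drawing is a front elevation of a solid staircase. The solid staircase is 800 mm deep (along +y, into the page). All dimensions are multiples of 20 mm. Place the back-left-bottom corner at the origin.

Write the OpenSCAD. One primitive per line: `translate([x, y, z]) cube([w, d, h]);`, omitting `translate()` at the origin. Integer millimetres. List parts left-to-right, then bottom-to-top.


cube([280, 800, 200]);
translate([280, 0, 0]) cube([280, 800, 400]);
translate([560, 0, 0]) cube([280, 800, 600]);
translate([840, 0, 0]) cube([280, 800, 800]);


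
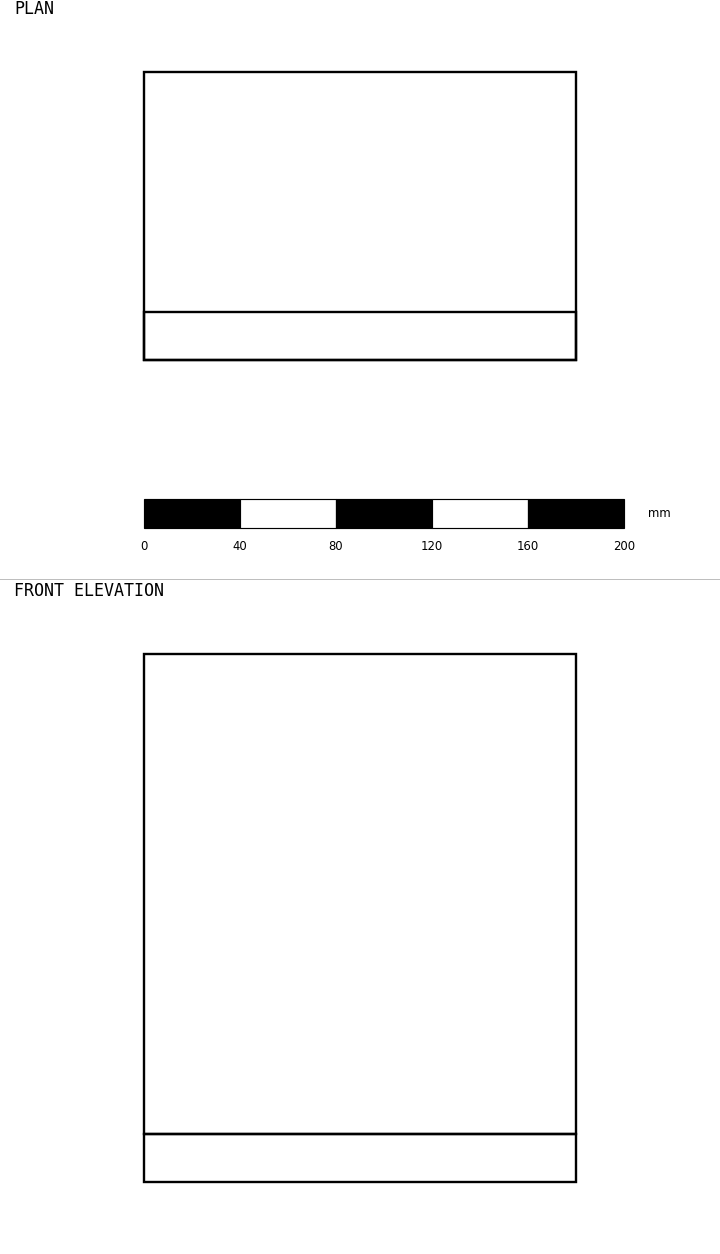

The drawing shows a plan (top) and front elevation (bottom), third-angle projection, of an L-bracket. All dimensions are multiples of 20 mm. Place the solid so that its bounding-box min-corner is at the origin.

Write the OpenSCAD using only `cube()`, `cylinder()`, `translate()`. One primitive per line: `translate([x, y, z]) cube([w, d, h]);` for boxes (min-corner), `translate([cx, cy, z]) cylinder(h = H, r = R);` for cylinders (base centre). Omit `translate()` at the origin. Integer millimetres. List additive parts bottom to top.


cube([180, 120, 20]);
translate([0, 0, 20]) cube([180, 20, 200]);


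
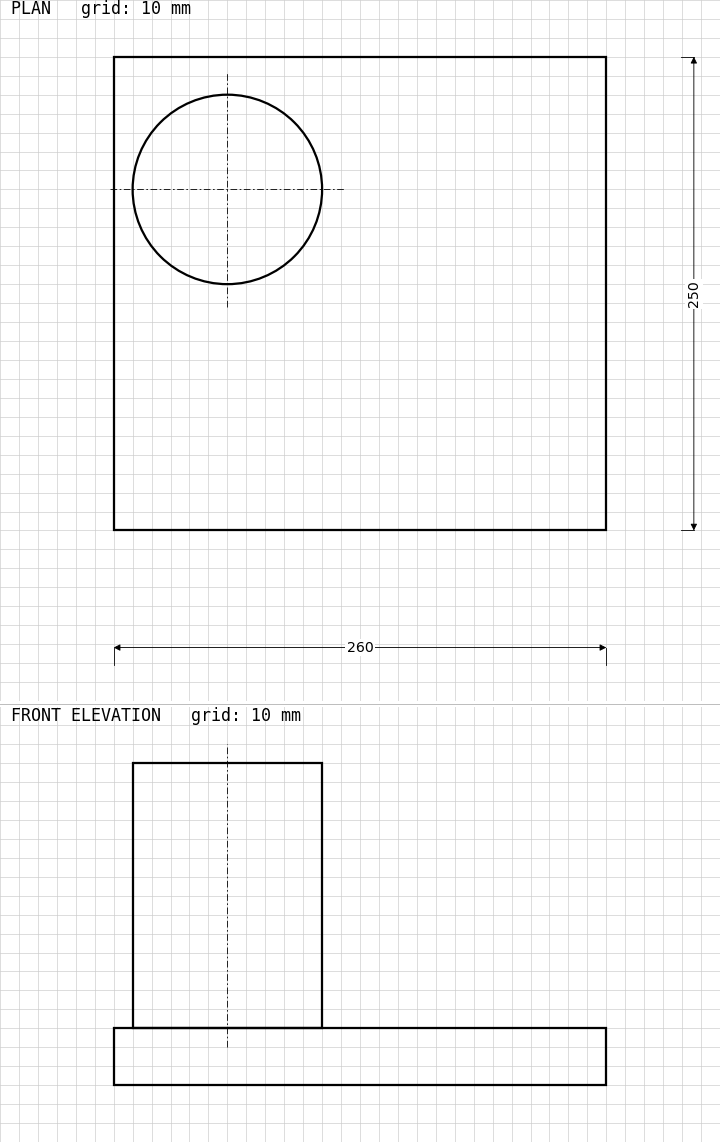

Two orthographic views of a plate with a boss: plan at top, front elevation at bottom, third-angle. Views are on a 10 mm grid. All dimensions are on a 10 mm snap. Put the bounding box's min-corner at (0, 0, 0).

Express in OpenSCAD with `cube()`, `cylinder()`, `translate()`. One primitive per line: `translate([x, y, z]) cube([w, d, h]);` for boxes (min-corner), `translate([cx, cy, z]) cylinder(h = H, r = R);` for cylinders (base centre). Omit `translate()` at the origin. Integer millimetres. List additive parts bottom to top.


cube([260, 250, 30]);
translate([60, 180, 30]) cylinder(h = 140, r = 50);


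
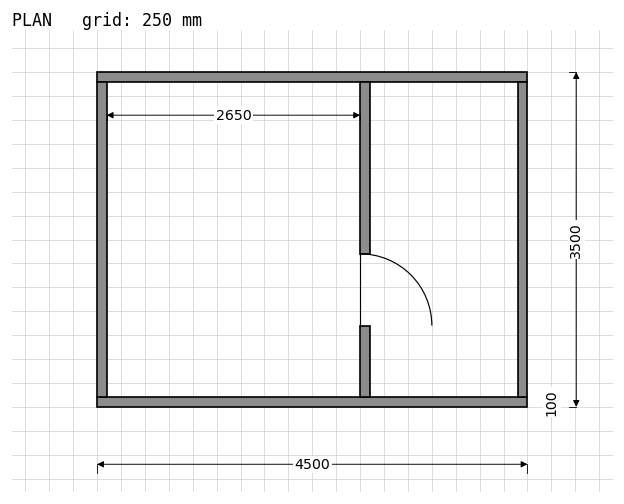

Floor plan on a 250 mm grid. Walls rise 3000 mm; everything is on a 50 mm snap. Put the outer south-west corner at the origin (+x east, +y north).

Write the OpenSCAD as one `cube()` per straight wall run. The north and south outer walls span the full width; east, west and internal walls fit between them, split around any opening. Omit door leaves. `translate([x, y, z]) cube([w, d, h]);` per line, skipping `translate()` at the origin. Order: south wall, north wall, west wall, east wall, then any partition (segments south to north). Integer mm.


cube([4500, 100, 3000]);
translate([0, 3400, 0]) cube([4500, 100, 3000]);
translate([0, 100, 0]) cube([100, 3300, 3000]);
translate([4400, 100, 0]) cube([100, 3300, 3000]);
translate([2750, 100, 0]) cube([100, 750, 3000]);
translate([2750, 1600, 0]) cube([100, 1800, 3000]);


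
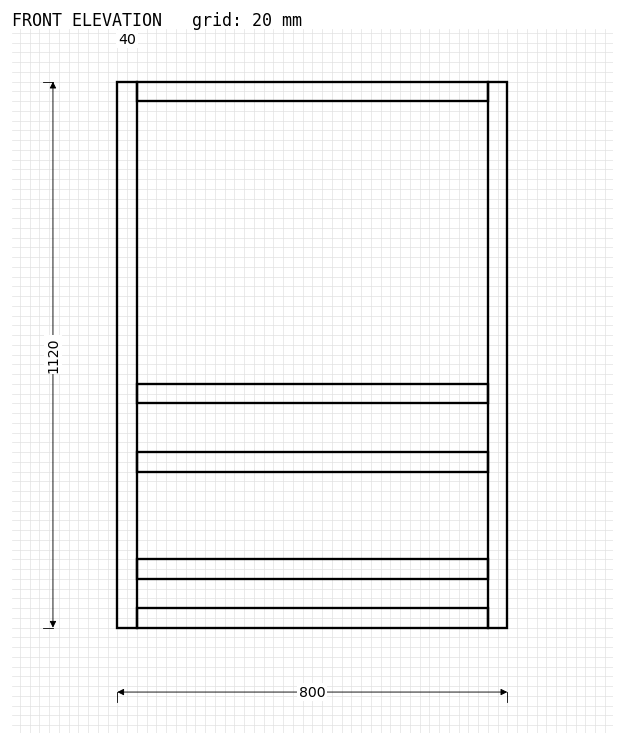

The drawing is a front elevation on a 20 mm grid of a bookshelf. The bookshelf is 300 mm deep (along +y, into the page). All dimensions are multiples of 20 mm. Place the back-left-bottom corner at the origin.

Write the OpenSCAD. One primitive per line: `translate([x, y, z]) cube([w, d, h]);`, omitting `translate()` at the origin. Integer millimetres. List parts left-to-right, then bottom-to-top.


cube([40, 300, 1120]);
translate([40, 0, 0]) cube([720, 300, 40]);
translate([40, 0, 100]) cube([720, 300, 40]);
translate([40, 0, 320]) cube([720, 300, 40]);
translate([40, 0, 460]) cube([720, 300, 40]);
translate([40, 0, 1080]) cube([720, 300, 40]);
translate([760, 0, 0]) cube([40, 300, 1120]);
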